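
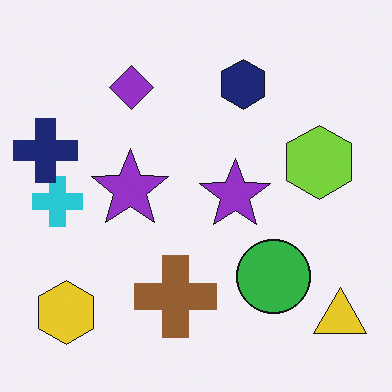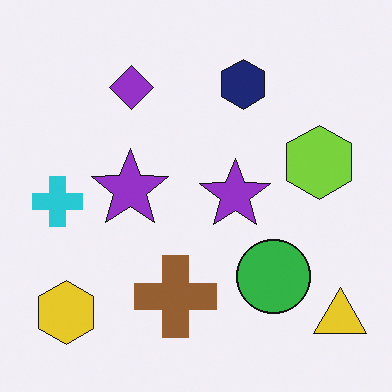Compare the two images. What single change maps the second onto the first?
The first image is the second overlaid with an additional navy cross.

A navy cross appears in the first image that is absent from the second.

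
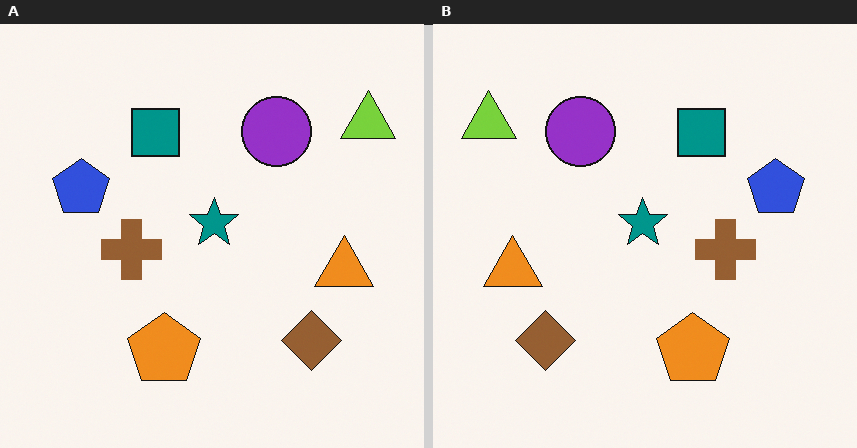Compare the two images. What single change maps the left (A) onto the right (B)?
This is the original image flipped horizontally (left ↔ right).

The lime triangle is in the top-right of the left (A) image and the top-left of the right (B) — shapes on opposite sides of the vertical midline have swapped in a mirror flip.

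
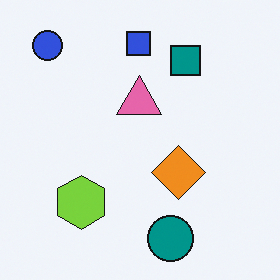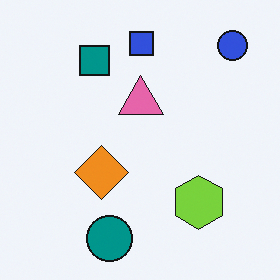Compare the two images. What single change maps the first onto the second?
This is the original image flipped horizontally (left ↔ right).

The blue circle is in the top-left of the first image and the top-right of the second — shapes on opposite sides of the vertical midline have swapped in a mirror flip.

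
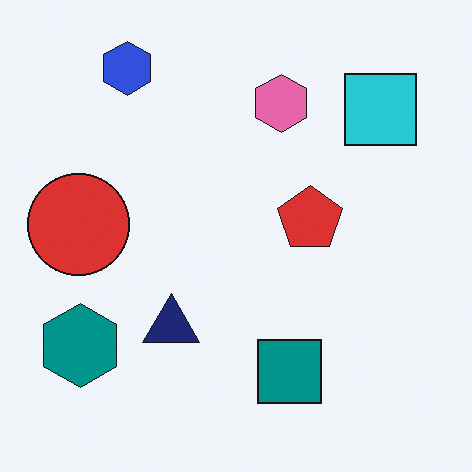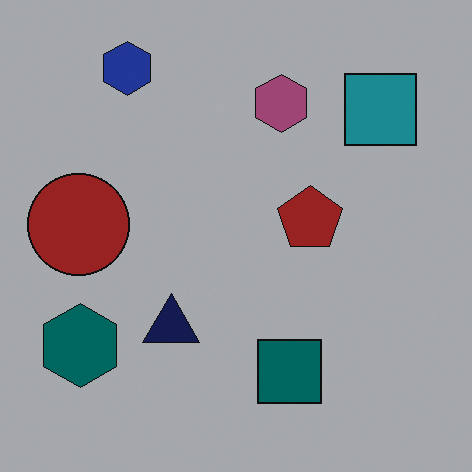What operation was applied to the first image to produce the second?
The second image is the first substantially darkened.

Every pixel — background and shapes alike — is uniformly darkened.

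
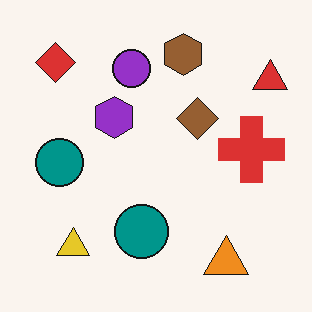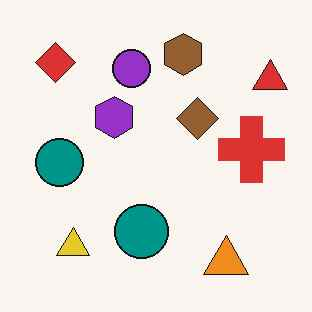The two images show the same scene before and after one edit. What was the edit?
The second image is the first JPEG-compressed with visible artifacts.

Blocky 8×8 compression artifacts appear around shape edges and the flat background shows ringing — characteristic JPEG degradation.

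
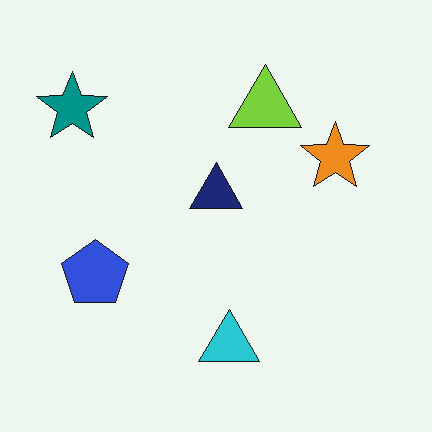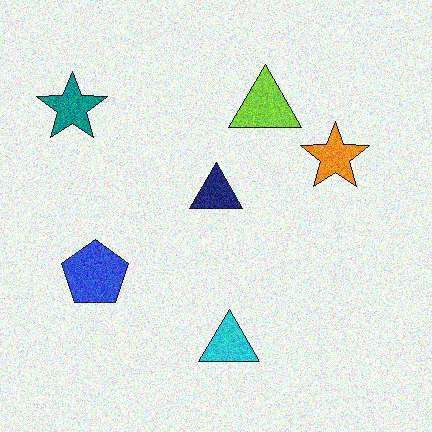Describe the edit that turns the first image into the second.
The second image is the first degraded with visible gaussian noise.

Random speckle covers the whole image, including the flat background.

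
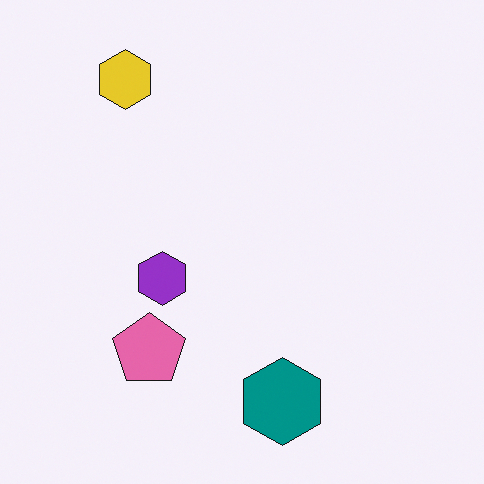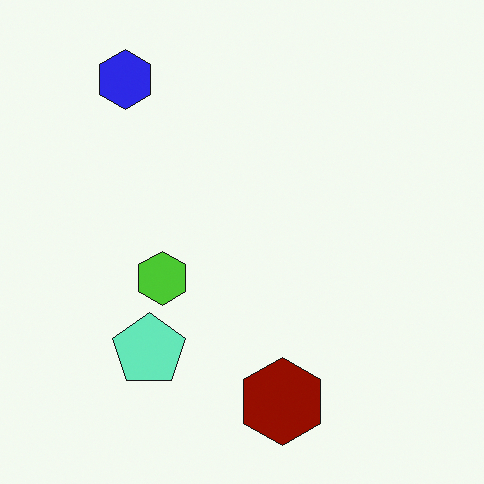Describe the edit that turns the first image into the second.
The image was hue-shifted by a large amount.

Every shape's color has rotated by the same amount around the hue wheel — a uniform hue shift.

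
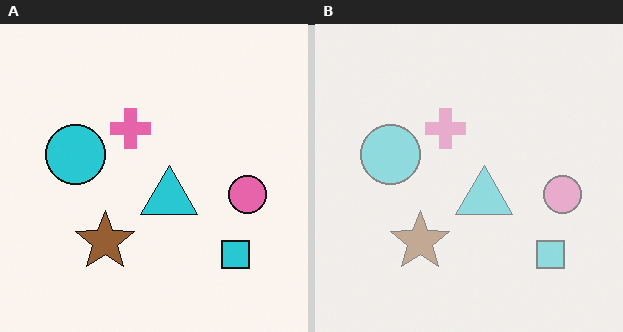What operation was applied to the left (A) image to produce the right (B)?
The right (B) image is the left (A) given much lower contrast.

Tones are pushed toward mid-grey across the whole image — a global contrast change.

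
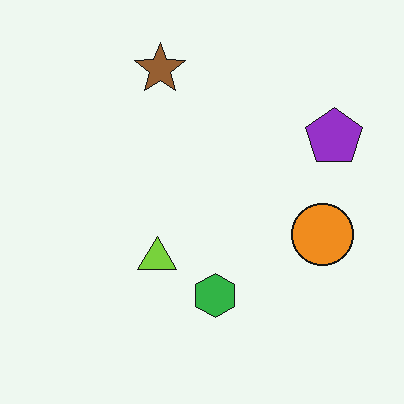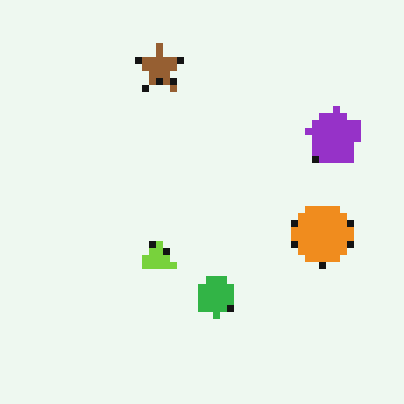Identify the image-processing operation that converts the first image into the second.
This is the original image pixelated into visible square blocks.

Shapes are reduced to large square blocks; fine edges and outlines are lost — a downscale-then-upscale (mosaic) effect.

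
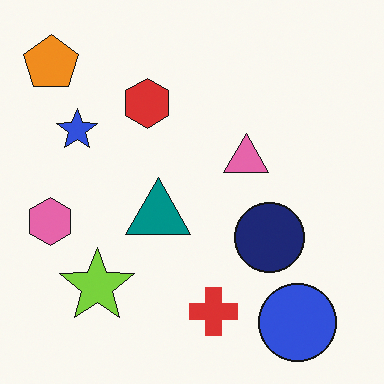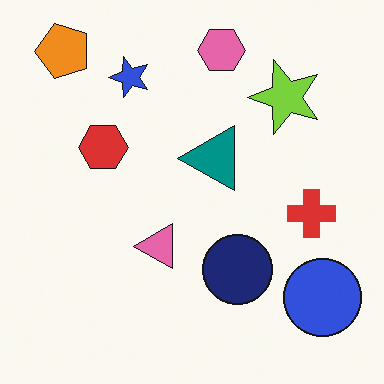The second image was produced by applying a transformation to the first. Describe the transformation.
This is the original image transposed (reflected across the top-left ↔ bottom-right diagonal).

Shapes have swapped their row and column positions — what was in the top-right is now in the bottom-left — a diagonal reflection.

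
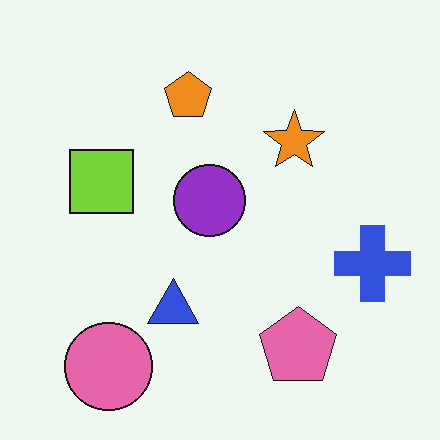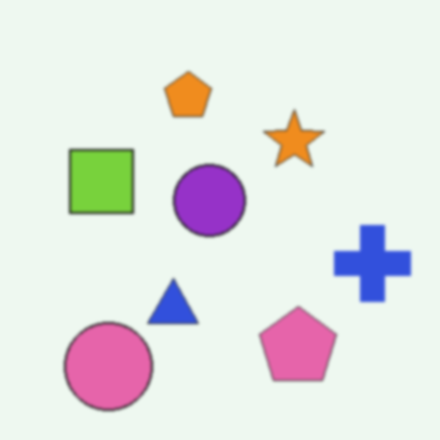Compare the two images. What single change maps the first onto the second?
The image was slightly softened.

Shape edges and outlines are uniformly softened across the whole image.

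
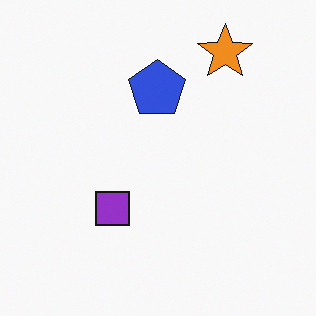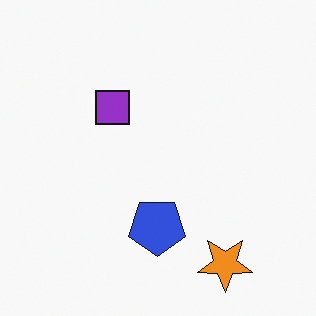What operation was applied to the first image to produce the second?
The image was flipped vertically (top ↔ bottom).

The orange star is in the top-right of the first image and the bottom-right of the second — shapes on opposite sides of the horizontal midline have swapped in a mirror flip.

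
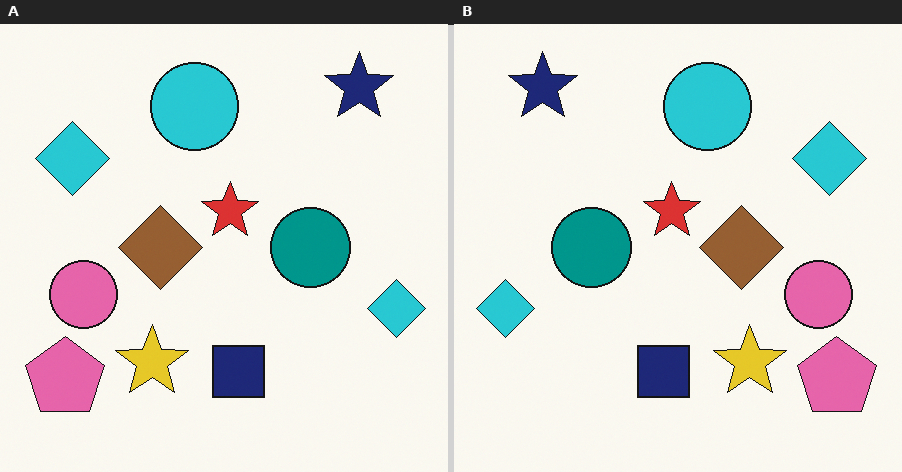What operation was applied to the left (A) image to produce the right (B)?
Flipped horizontally (left ↔ right).

The pink pentagon is in the bottom-left of the left (A) image and the bottom-right of the right (B) — shapes on opposite sides of the vertical midline have swapped in a mirror flip.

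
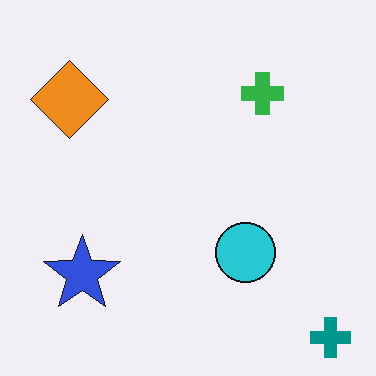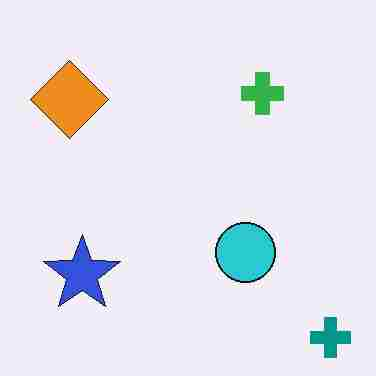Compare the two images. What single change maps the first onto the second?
This is the original image degraded with heavy JPEG compression.

Blocky 8×8 compression artifacts appear around shape edges and the flat background shows ringing — characteristic JPEG degradation.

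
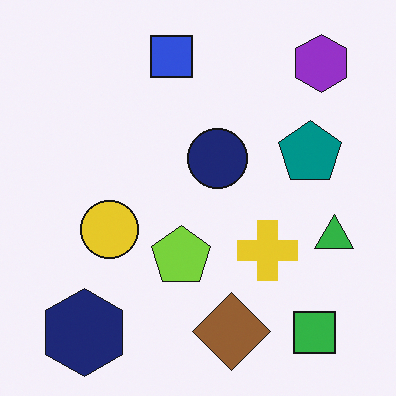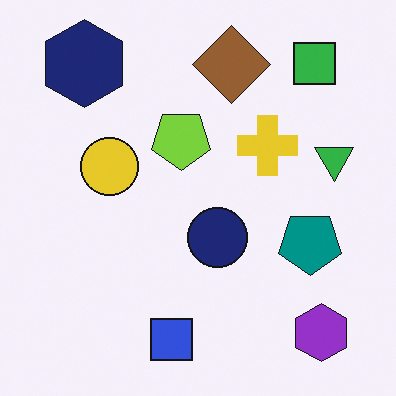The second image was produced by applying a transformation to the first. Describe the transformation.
The transformation is: flipped vertically (top ↔ bottom).

The blue square is in the top of the first image and the bottom of the second — shapes on opposite sides of the horizontal midline have swapped in a mirror flip.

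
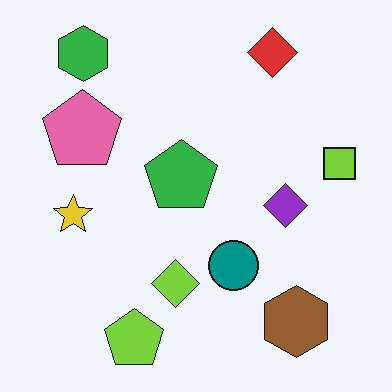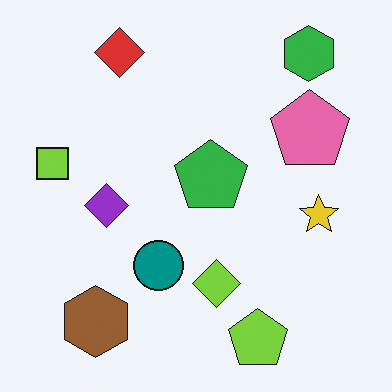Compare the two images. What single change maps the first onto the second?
It was flipped horizontally (left ↔ right).

The lime square is in the right of the first image and the left of the second — shapes on opposite sides of the vertical midline have swapped in a mirror flip.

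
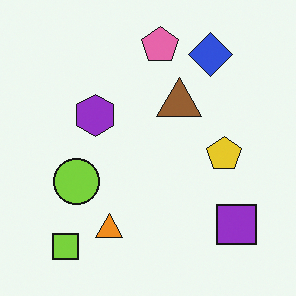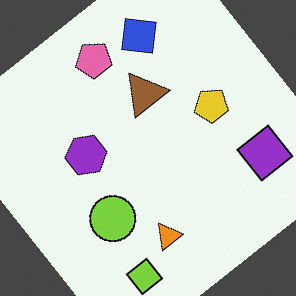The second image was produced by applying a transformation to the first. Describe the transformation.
Rotated counter-clockwise by a large amount — several tens of degrees.

Every shape is tilted by the same angle and the image corners show triangular fill wedges — a whole-image rotation by a non-right angle.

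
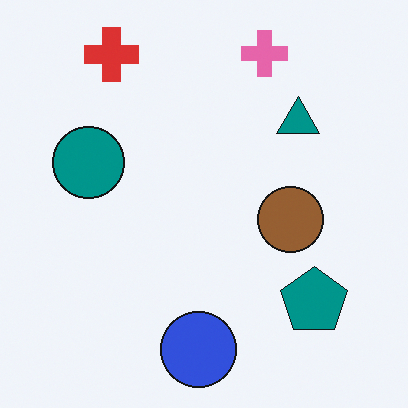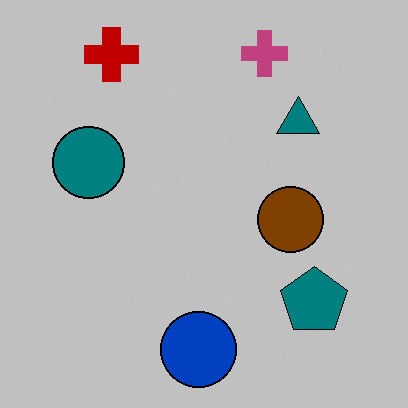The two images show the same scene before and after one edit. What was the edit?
The transformation is: heavily posterized to just a handful of flat colors.

Each flat color has snapped to a coarser quantized level — most visibly, the near-white background has dropped to a flat grey.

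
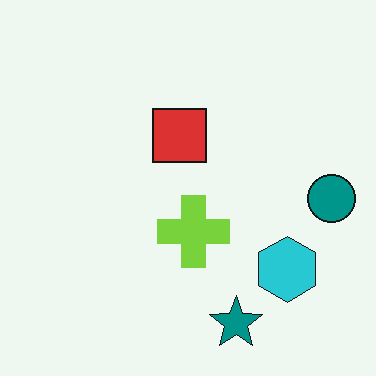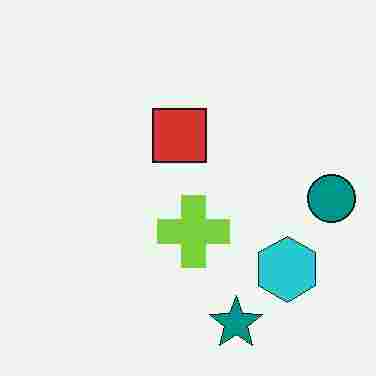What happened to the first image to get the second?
The image was degraded with heavy JPEG compression.

Blocky 8×8 compression artifacts appear around shape edges and the flat background shows ringing — characteristic JPEG degradation.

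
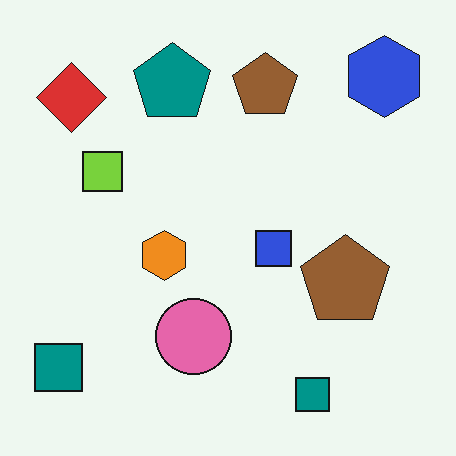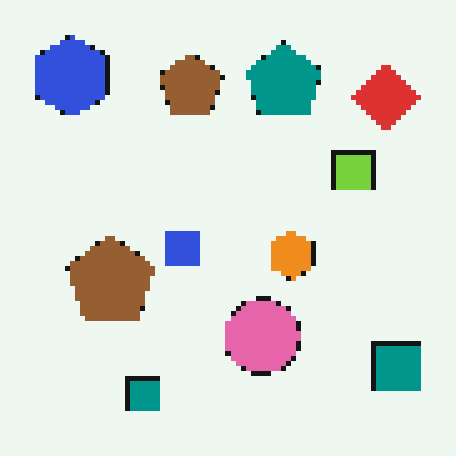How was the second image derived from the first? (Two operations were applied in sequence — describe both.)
The image was flipped horizontally (left ↔ right), then lightly pixelated (a mild mosaic effect).

The red diamond is in the top-left of the first image and the top-right of the second — shapes on opposite sides of the vertical midline have swapped in a mirror flip. Shapes are reduced to large square blocks; fine edges and outlines are lost — a downscale-then-upscale (mosaic) effect.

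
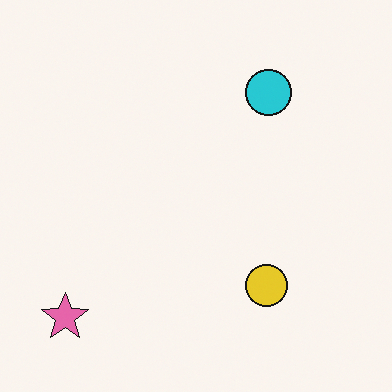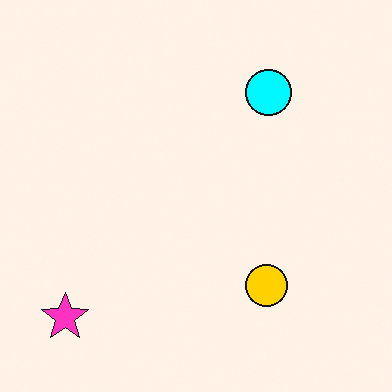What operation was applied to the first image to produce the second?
It was heavily oversaturated.

All colors are more vivid — a global saturation change.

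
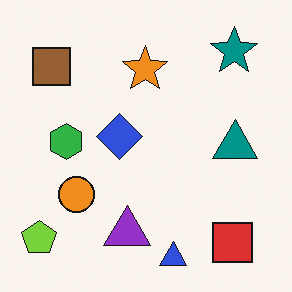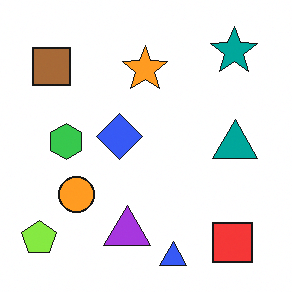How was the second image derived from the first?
This is the original image slightly brightened.

Every pixel — background and shapes alike — is uniformly brightened.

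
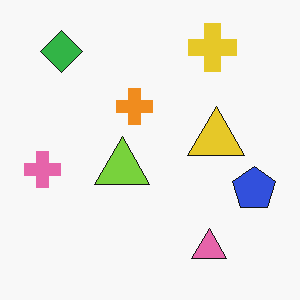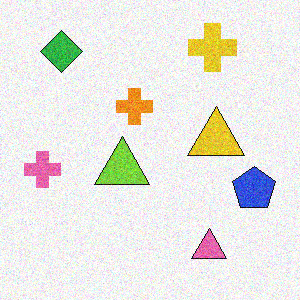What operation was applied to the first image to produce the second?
The image was degraded with moderate additive noise.

Random speckle covers the whole image, including the flat background.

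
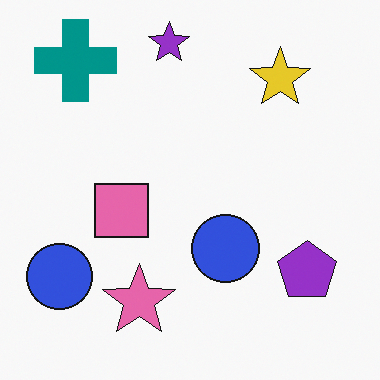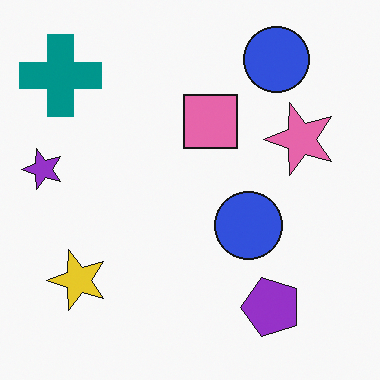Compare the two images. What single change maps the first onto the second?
Transposed (reflected across the top-left ↔ bottom-right diagonal).

Shapes have swapped their row and column positions — what was in the top-right is now in the bottom-left — a diagonal reflection.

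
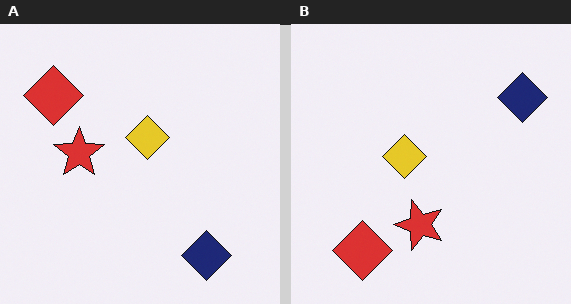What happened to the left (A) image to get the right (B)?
Rotated 90° counter-clockwise.

The navy diamond sits in the bottom-right of the left (A) image and the top-right of the right (B) — consistent with a whole-image 90° counter-clockwise rotation.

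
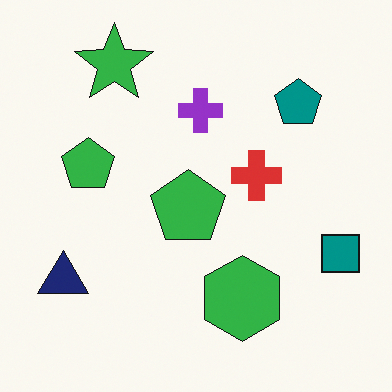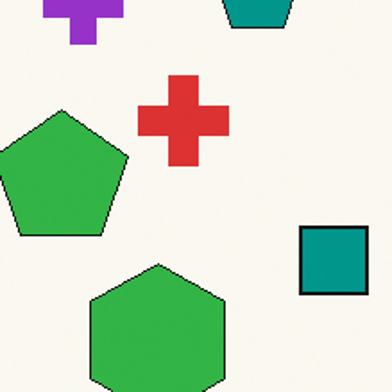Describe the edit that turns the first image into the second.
The image was cropped to a noticeably smaller region and rescaled.

The visible shapes are larger and the field of view is narrower; shapes near the original edges may be partly or wholly outside the frame — a crop-and-rescale.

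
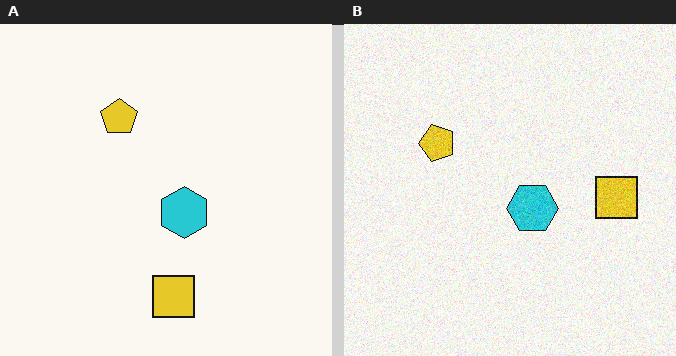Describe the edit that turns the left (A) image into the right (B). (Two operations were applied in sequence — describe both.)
The transformation is: transposed (reflected across the top-left ↔ bottom-right diagonal), then degraded with visible gaussian noise.

Shapes have swapped their row and column positions — what was in the top-right is now in the bottom-left — a diagonal reflection. Random speckle covers the whole image, including the flat background.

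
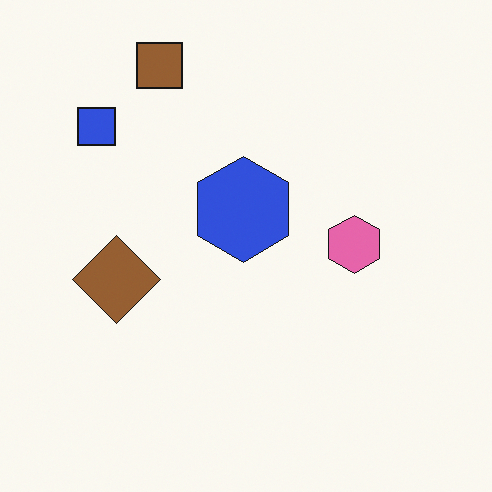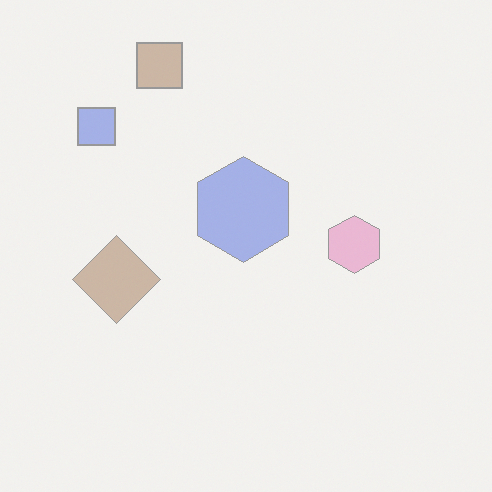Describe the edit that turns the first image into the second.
The second image is the first washed out (contrast reduced).

Tones are pushed toward mid-grey across the whole image — a global contrast change.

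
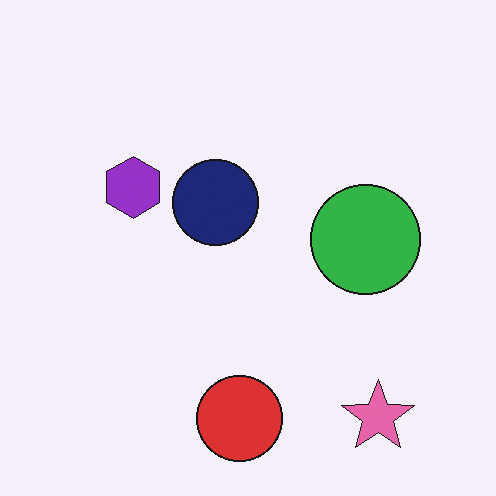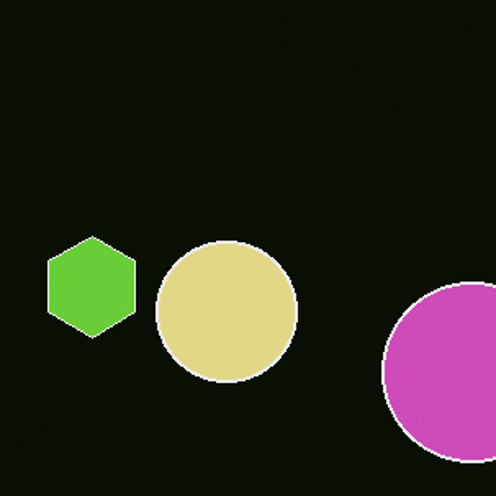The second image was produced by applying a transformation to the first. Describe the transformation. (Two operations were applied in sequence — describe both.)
The second image is the first cropped tightly and scaled back up, then color-inverted (negative).

The visible shapes are larger and the field of view is narrower; shapes near the original edges may be partly or wholly outside the frame — a crop-and-rescale. The light background has become dark and every shape's color is its complement — a photographic negative.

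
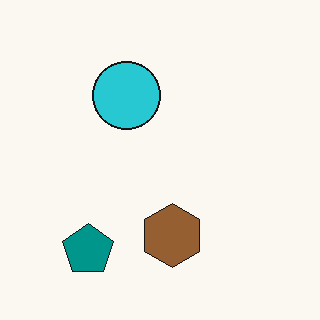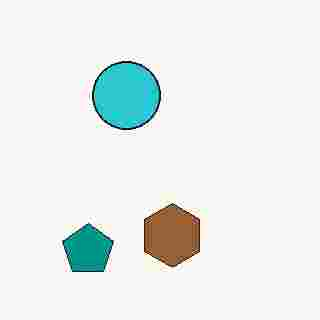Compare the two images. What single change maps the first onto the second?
Degraded with heavy JPEG compression.

Blocky 8×8 compression artifacts appear around shape edges and the flat background shows ringing — characteristic JPEG degradation.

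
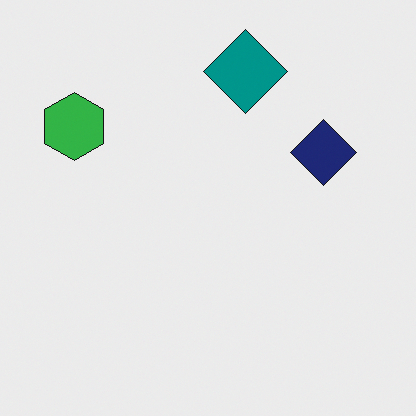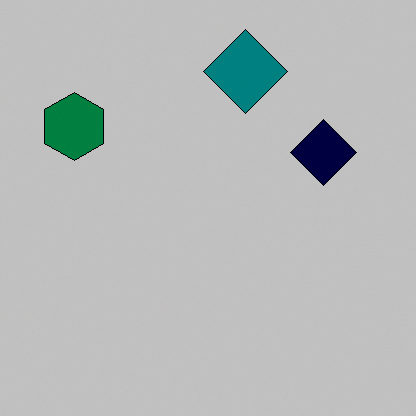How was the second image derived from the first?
The second image is the first aggressively posterized.

Each flat color has snapped to a coarser quantized level — most visibly, the near-white background has dropped to a flat grey.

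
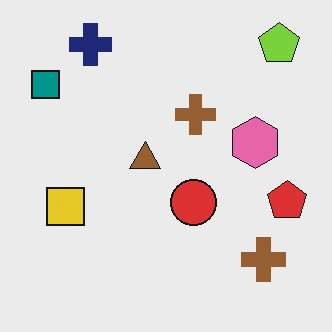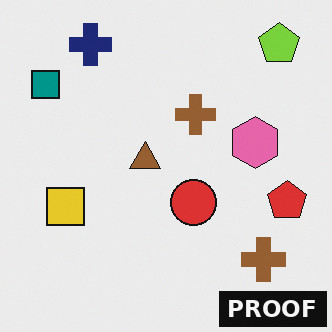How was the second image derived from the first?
The transformation is: watermarked with the text "PROOF" in the lower-right corner.

A dark label reading "PROOF" appears in the lower-right corner.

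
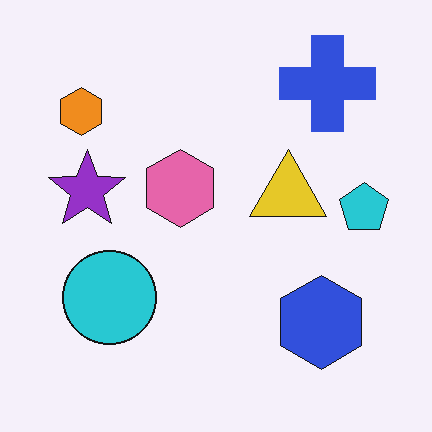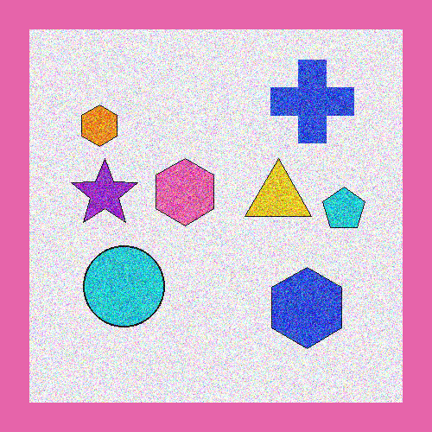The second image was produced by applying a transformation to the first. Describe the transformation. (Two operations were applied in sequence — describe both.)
It was degraded with strong gaussian noise, then framed with a pink border.

Random speckle covers the whole image, including the flat background. A solid pink frame runs around the edge of the second image, with the content slightly shrunk inside it.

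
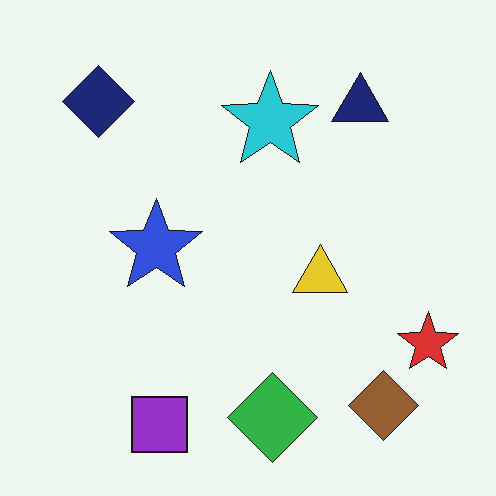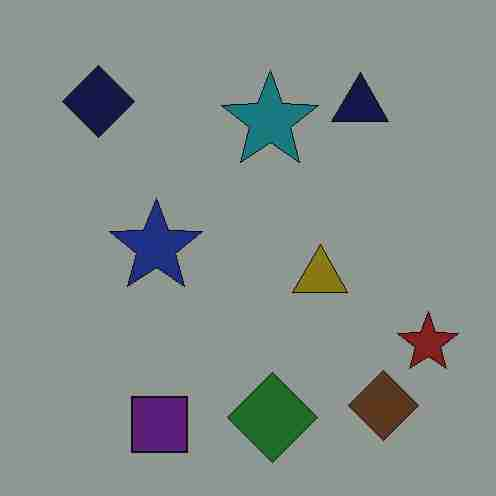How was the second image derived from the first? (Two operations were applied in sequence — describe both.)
Darkened a lot, then heavily JPEG-compressed with obvious blocking artifacts.

Every pixel — background and shapes alike — is uniformly darkened. Blocky 8×8 compression artifacts appear around shape edges and the flat background shows ringing — characteristic JPEG degradation.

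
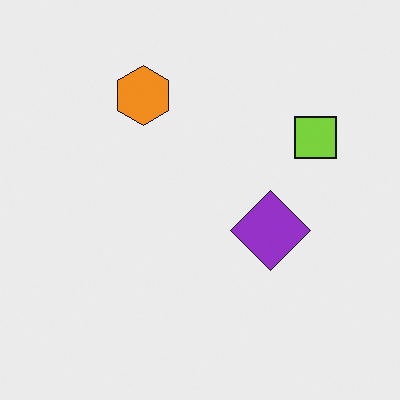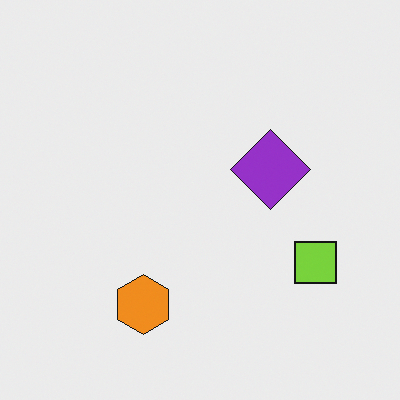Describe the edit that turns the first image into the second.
Flipped vertically (top ↔ bottom).

The orange hexagon is in the top of the first image and the bottom of the second — shapes on opposite sides of the horizontal midline have swapped in a mirror flip.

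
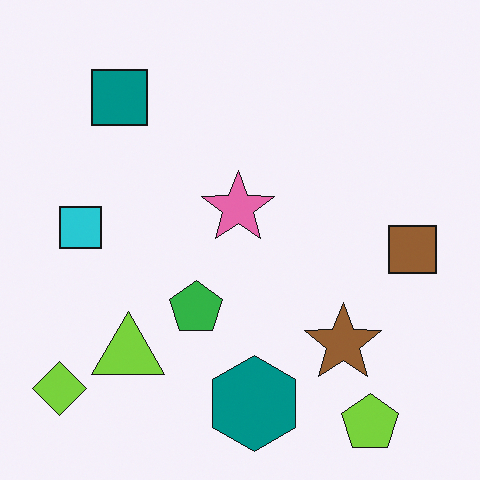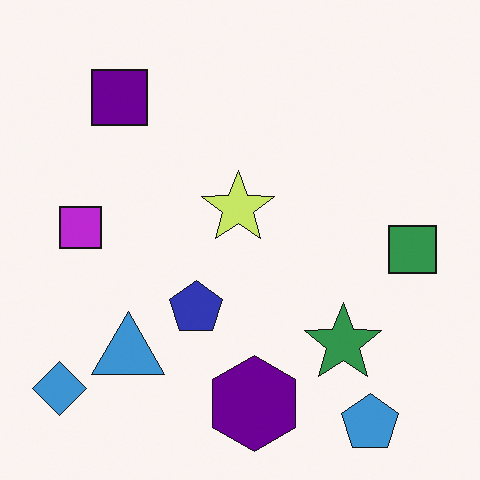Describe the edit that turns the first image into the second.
This is the original image hue-shifted noticeably.

Every shape's color has rotated by the same amount around the hue wheel — a uniform hue shift.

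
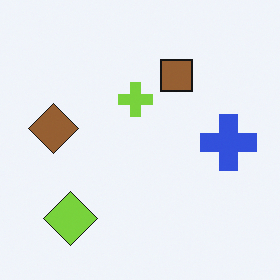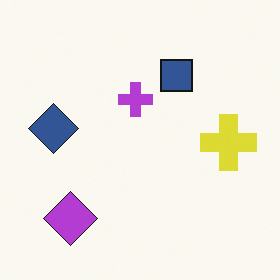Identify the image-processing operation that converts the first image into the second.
The second image is the first hue-shifted through roughly half the color wheel.

Every shape's color has rotated by the same amount around the hue wheel — a uniform hue shift.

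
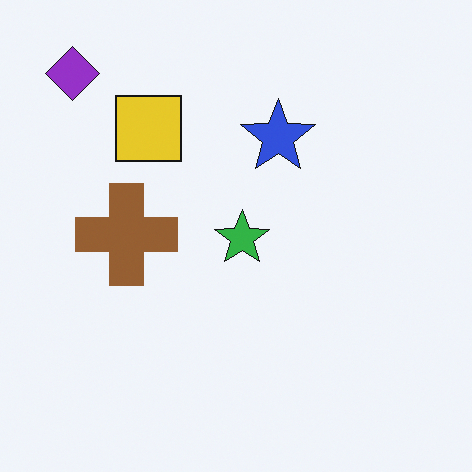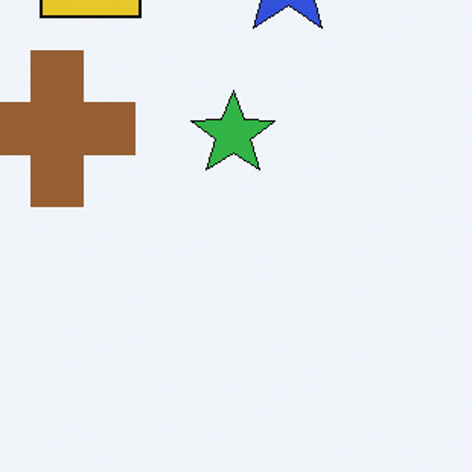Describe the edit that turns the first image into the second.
This is the original image cropped slightly and scaled back up.

The visible shapes are larger and the field of view is narrower; shapes near the original edges may be partly or wholly outside the frame — a crop-and-rescale.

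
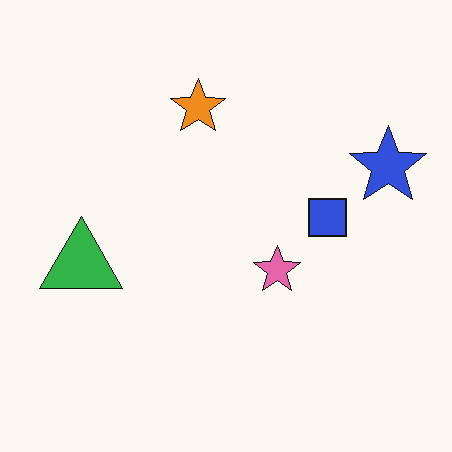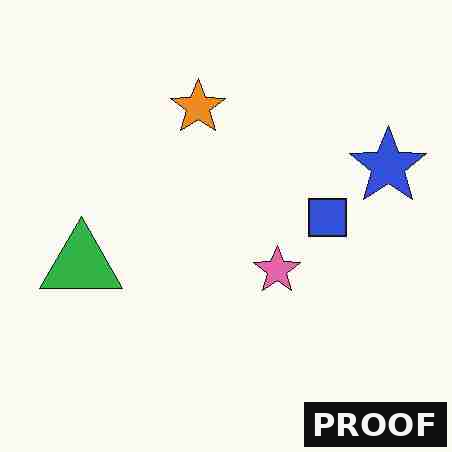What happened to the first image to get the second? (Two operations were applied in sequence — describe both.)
The second image is the first heavily JPEG-compressed with obvious blocking artifacts, then watermarked with the text "PROOF" in the lower-right corner.

Blocky 8×8 compression artifacts appear around shape edges and the flat background shows ringing — characteristic JPEG degradation. A dark label reading "PROOF" appears in the lower-right corner.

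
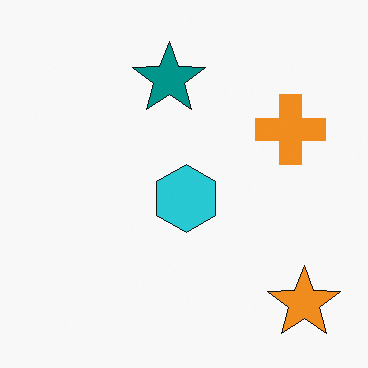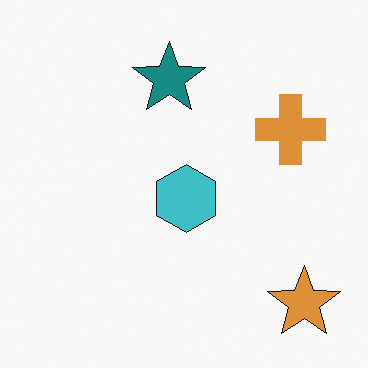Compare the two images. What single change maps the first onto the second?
The image was slightly desaturated.

All colors are more muted and greyish — a global saturation change.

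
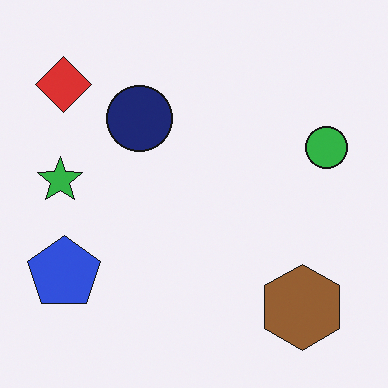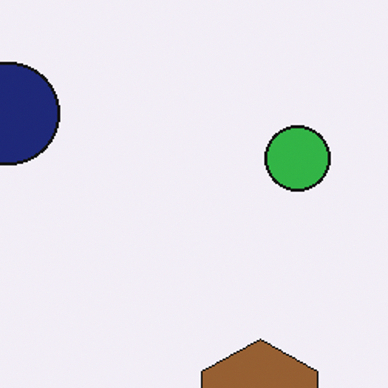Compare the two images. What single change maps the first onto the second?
Cropped slightly and scaled back up.

The visible shapes are larger and the field of view is narrower; shapes near the original edges may be partly or wholly outside the frame — a crop-and-rescale.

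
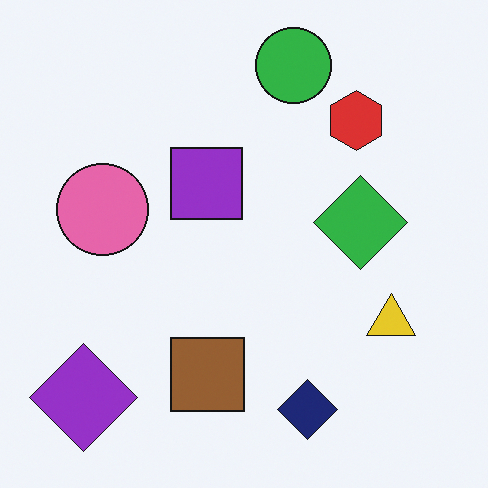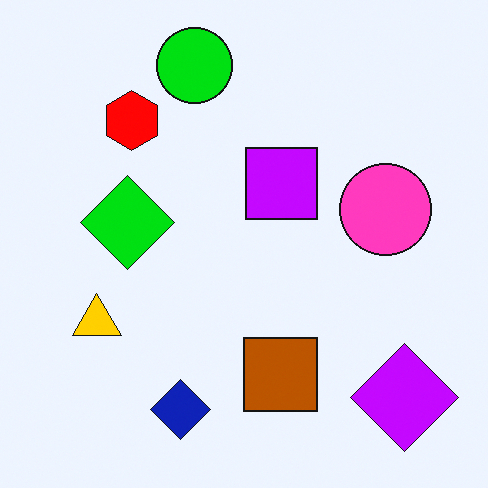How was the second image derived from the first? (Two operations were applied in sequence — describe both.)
The image was heavily oversaturated, then flipped horizontally (left ↔ right).

All colors are more vivid — a global saturation change. The purple diamond is in the bottom-left of the first image and the bottom-right of the second — shapes on opposite sides of the vertical midline have swapped in a mirror flip.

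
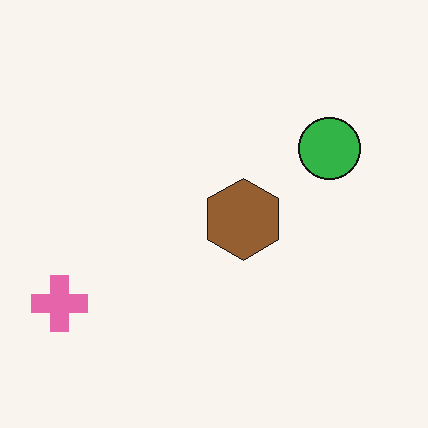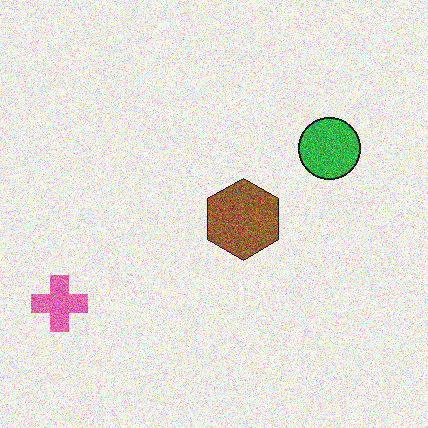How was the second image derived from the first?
Degraded with a thick layer of grain.

Random speckle covers the whole image, including the flat background.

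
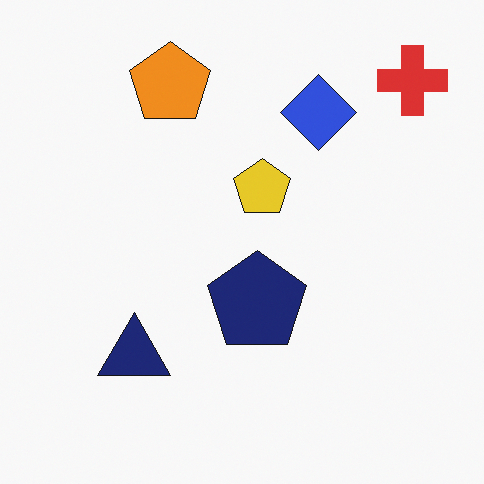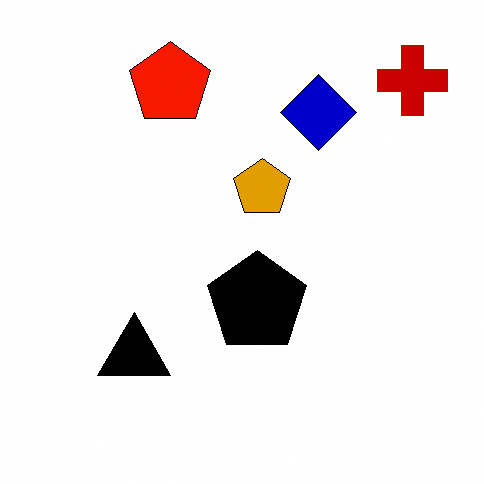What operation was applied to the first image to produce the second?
This is the original image boosted in contrast.

Tones are pushed away from mid-grey across the whole image — a global contrast change.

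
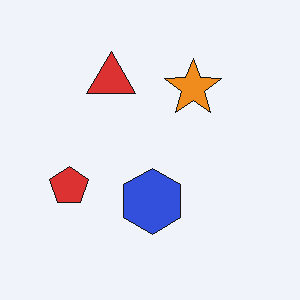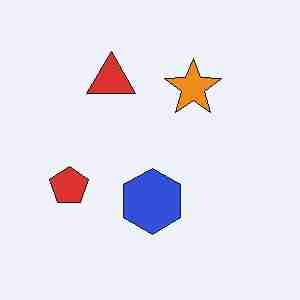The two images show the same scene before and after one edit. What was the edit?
The image was degraded with heavy JPEG compression.

Blocky 8×8 compression artifacts appear around shape edges and the flat background shows ringing — characteristic JPEG degradation.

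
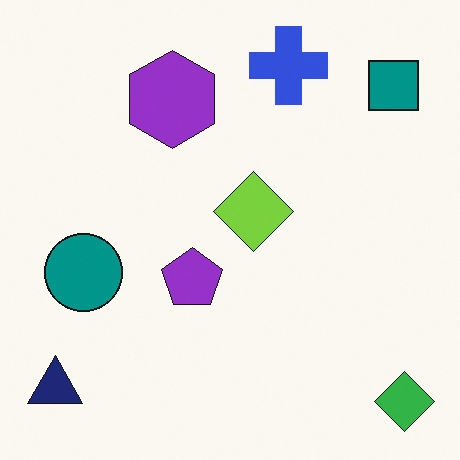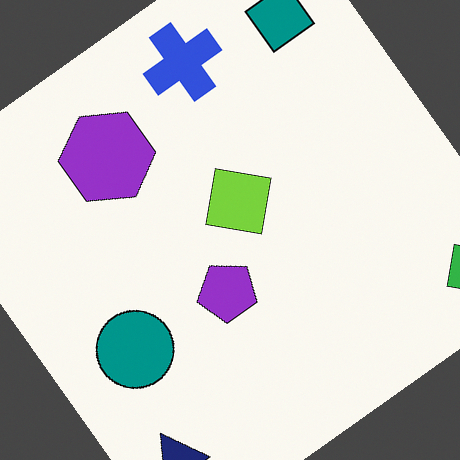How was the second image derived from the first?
It was rotated counter-clockwise by a large amount — several tens of degrees.

Every shape is tilted by the same angle and the image corners show triangular fill wedges — a whole-image rotation by a non-right angle.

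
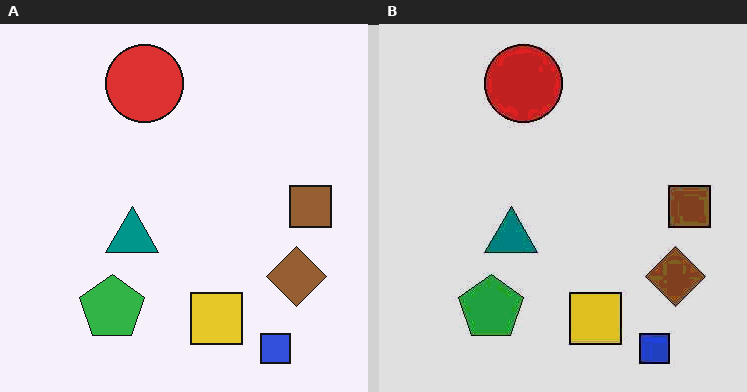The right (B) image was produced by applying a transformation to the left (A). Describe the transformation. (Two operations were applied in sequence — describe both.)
This is the original image given moderate JPEG compression, then moderately posterized.

Blocky 8×8 compression artifacts appear around shape edges and the flat background shows ringing — characteristic JPEG degradation. Each flat color has snapped to a coarser quantized level — most visibly, the near-white background has dropped to a flat grey.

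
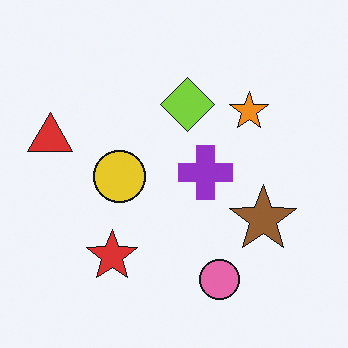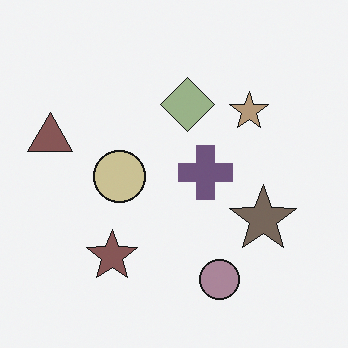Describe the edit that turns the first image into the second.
This is the original image made much more muted (saturation change).

All colors are more muted and greyish — a global saturation change.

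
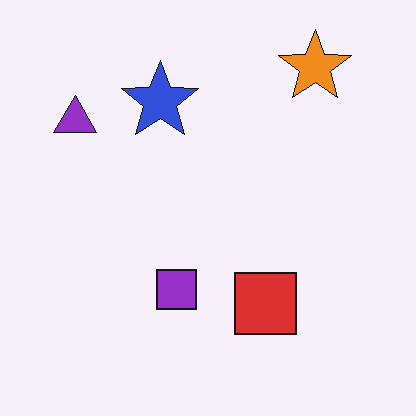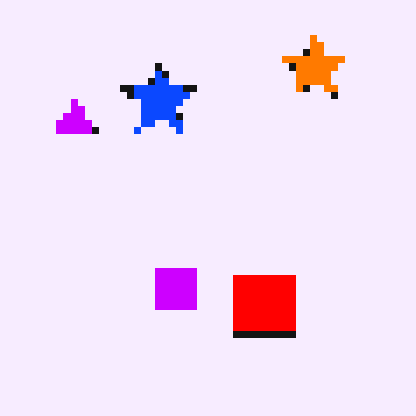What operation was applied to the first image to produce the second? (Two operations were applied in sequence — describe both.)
The image was made much more vivid (saturation change), then moderately pixelated.

All colors are more vivid — a global saturation change. Shapes are reduced to large square blocks; fine edges and outlines are lost — a downscale-then-upscale (mosaic) effect.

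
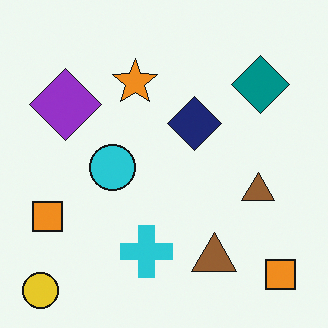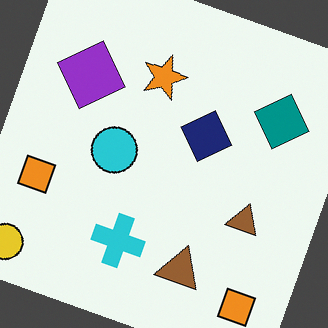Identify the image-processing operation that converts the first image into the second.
This is the original image rotated clockwise by a moderate amount.

Every shape is tilted by the same angle and the image corners show triangular fill wedges — a whole-image rotation by a non-right angle.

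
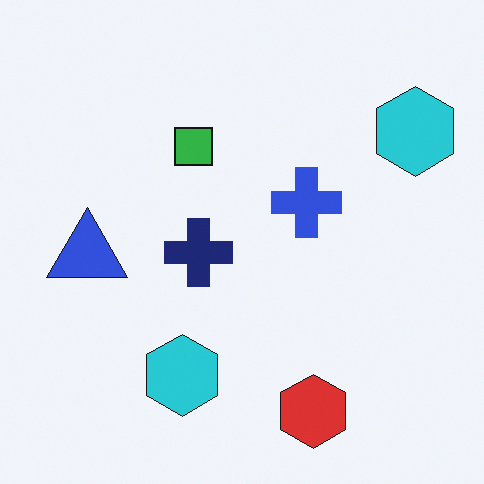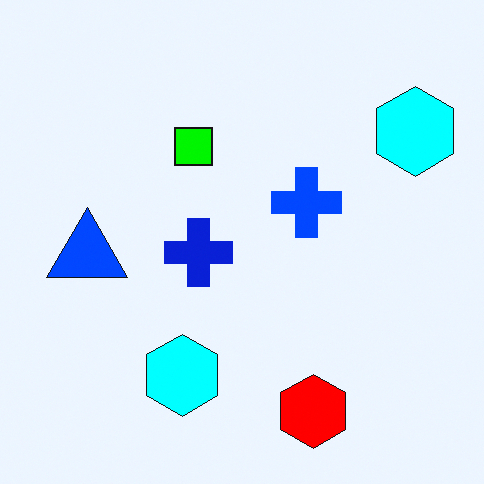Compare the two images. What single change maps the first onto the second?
The second image is the first made much more vivid (saturation change).

All colors are more vivid — a global saturation change.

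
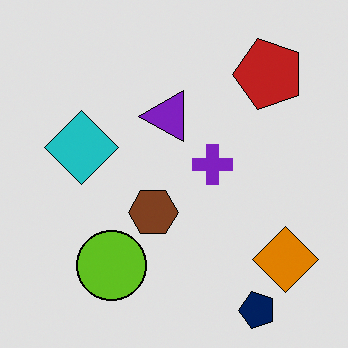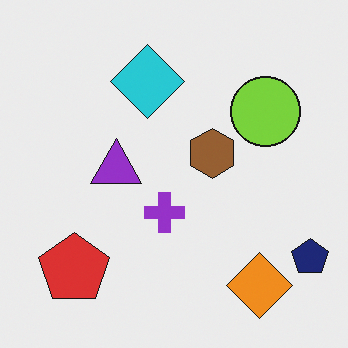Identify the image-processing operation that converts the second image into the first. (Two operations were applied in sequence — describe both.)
Moderately posterized, then transposed (reflected across the top-left ↔ bottom-right diagonal).

Each flat color has snapped to a coarser quantized level — most visibly, the near-white background has dropped to a flat grey. Shapes have swapped their row and column positions — what was in the top-right is now in the bottom-left — a diagonal reflection.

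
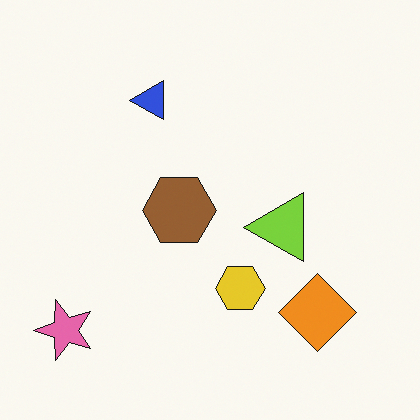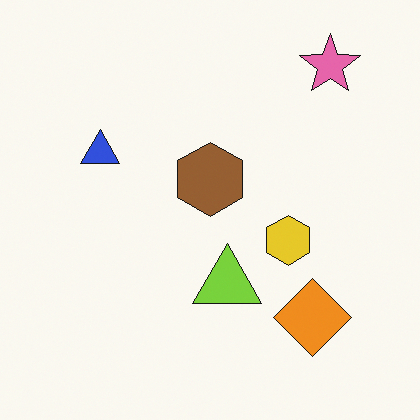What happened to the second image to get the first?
It was transposed (reflected across the top-left ↔ bottom-right diagonal).

Shapes have swapped their row and column positions — what was in the top-right is now in the bottom-left — a diagonal reflection.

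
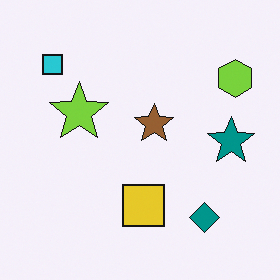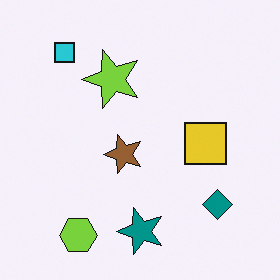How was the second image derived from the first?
The second image is the first transposed (reflected across the top-left ↔ bottom-right diagonal).

Shapes have swapped their row and column positions — what was in the top-right is now in the bottom-left — a diagonal reflection.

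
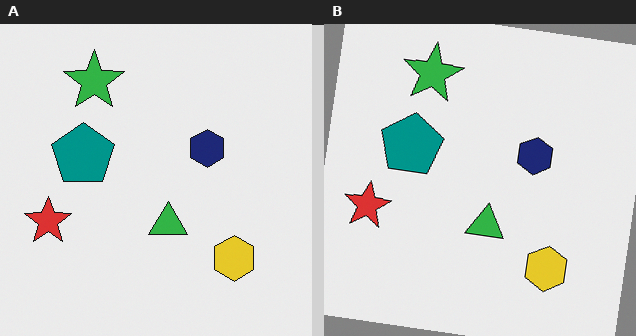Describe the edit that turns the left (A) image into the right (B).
The transformation is: rotated clockwise by a few degrees.

Every shape is tilted by the same angle and the image corners show triangular fill wedges — a whole-image rotation by a non-right angle.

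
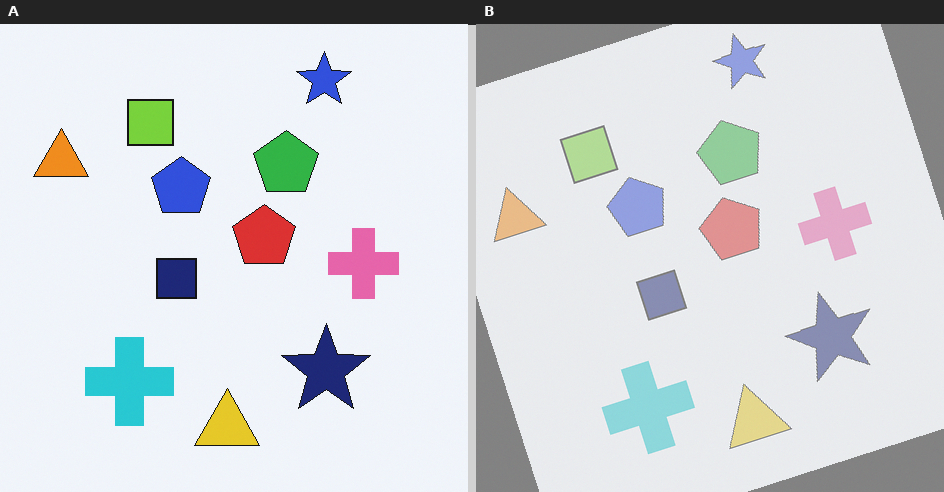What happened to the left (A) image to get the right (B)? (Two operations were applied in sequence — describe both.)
The right (B) image is the left (A) given much lower contrast, then rotated counter-clockwise by a moderate amount.

Tones are pushed toward mid-grey across the whole image — a global contrast change. Every shape is tilted by the same angle and the image corners show triangular fill wedges — a whole-image rotation by a non-right angle.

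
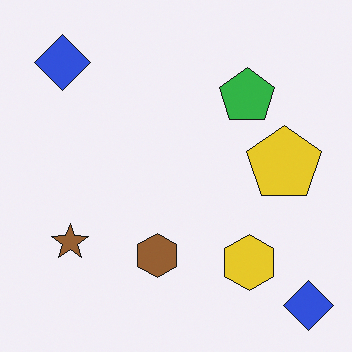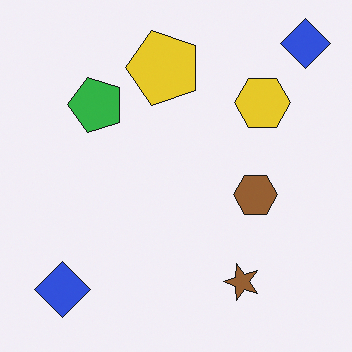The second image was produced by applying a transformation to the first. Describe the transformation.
This is the original image rotated 90° counter-clockwise.

The brown star sits in the bottom-left of the first image and the bottom-right of the second — consistent with a whole-image 90° counter-clockwise rotation.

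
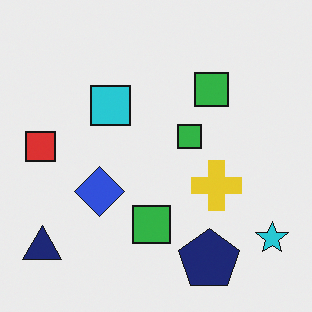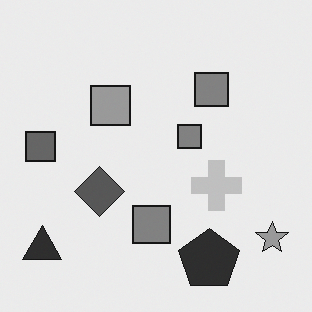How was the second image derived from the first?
Converted to grayscale.

All color is removed — every shape is now a shade of grey.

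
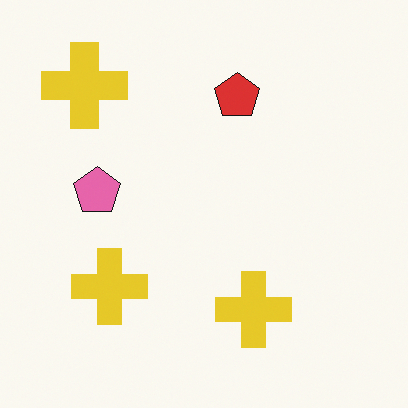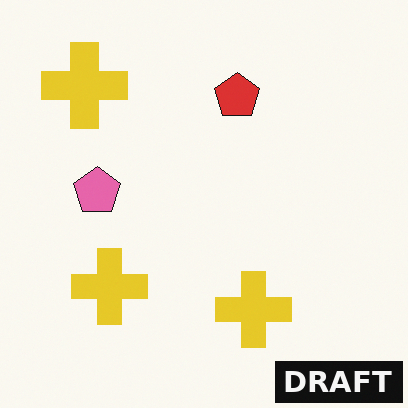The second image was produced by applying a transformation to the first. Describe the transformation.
Watermarked with the text "DRAFT" in the lower-right corner.

A dark label reading "DRAFT" appears in the lower-right corner.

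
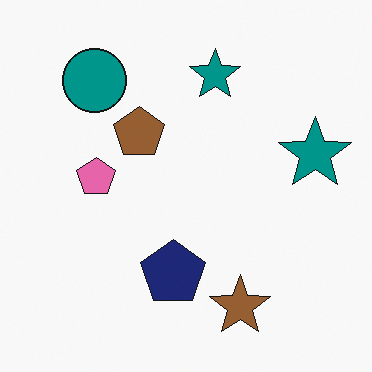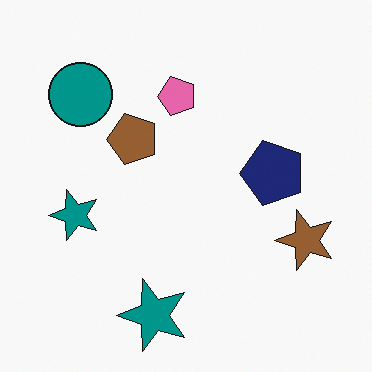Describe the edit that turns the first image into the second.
Transposed (reflected across the top-left ↔ bottom-right diagonal).

Shapes have swapped their row and column positions — what was in the top-right is now in the bottom-left — a diagonal reflection.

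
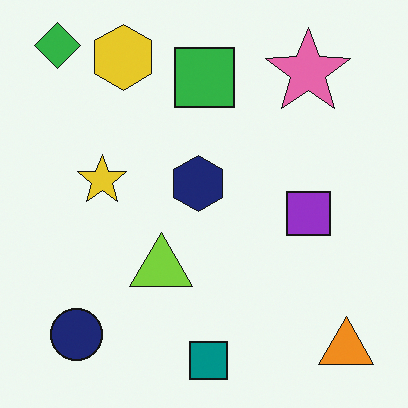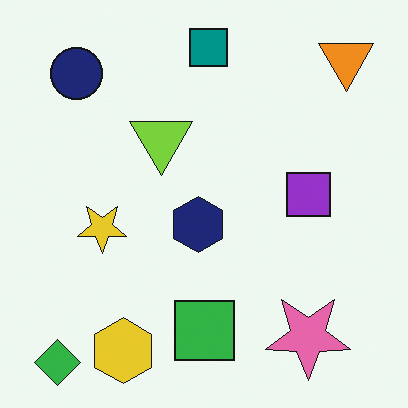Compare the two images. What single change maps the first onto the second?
Flipped vertically (top ↔ bottom).

The green diamond is in the top-left of the first image and the bottom-left of the second — shapes on opposite sides of the horizontal midline have swapped in a mirror flip.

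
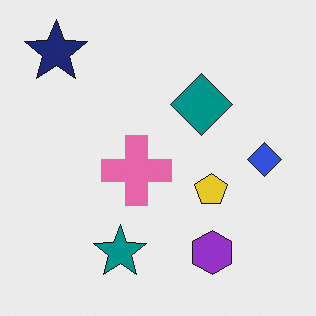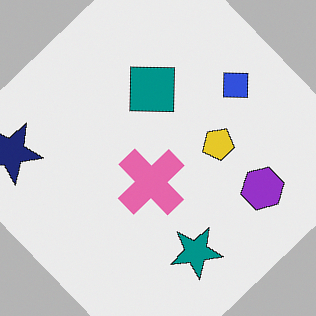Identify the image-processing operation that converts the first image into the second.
This is the original image rotated counter-clockwise by a large amount — several tens of degrees.

Every shape is tilted by the same angle and the image corners show triangular fill wedges — a whole-image rotation by a non-right angle.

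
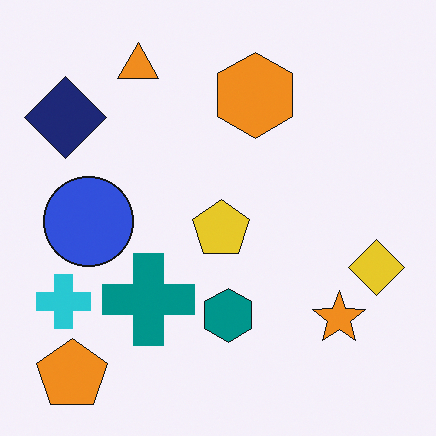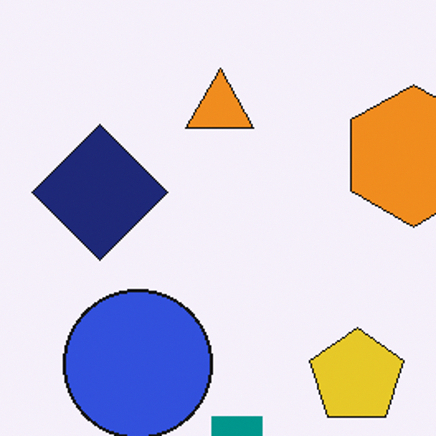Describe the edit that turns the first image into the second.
The image was cropped tightly and scaled back up.

The visible shapes are larger and the field of view is narrower; shapes near the original edges may be partly or wholly outside the frame — a crop-and-rescale.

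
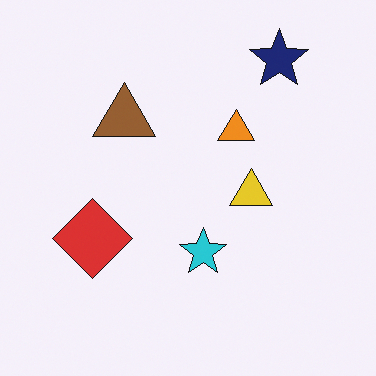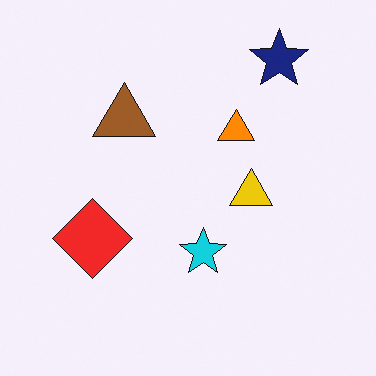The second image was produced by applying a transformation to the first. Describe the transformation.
It was slightly oversaturated.

All colors are more vivid — a global saturation change.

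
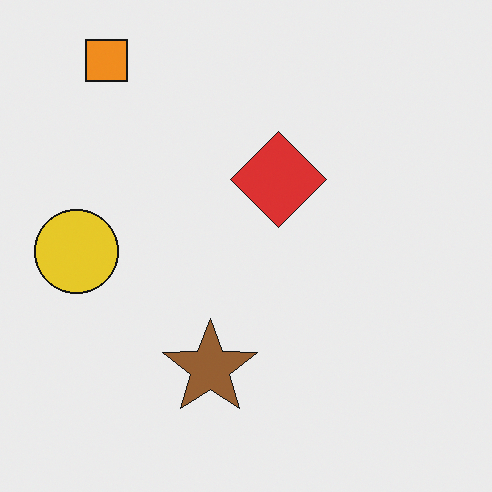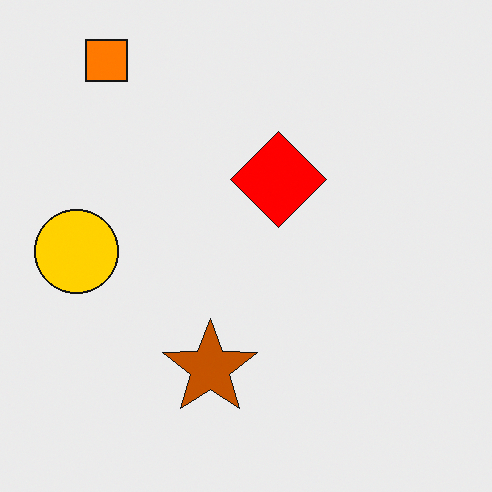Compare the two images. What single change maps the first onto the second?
The transformation is: heavily oversaturated.

All colors are more vivid — a global saturation change.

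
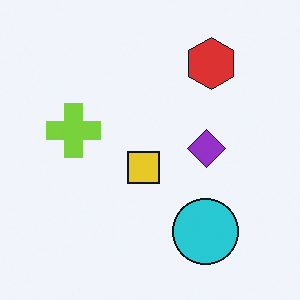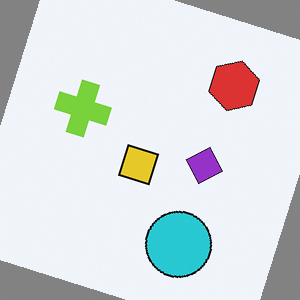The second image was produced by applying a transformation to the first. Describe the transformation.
It was rotated clockwise by a clearly visible amount.

Every shape is tilted by the same angle and the image corners show triangular fill wedges — a whole-image rotation by a non-right angle.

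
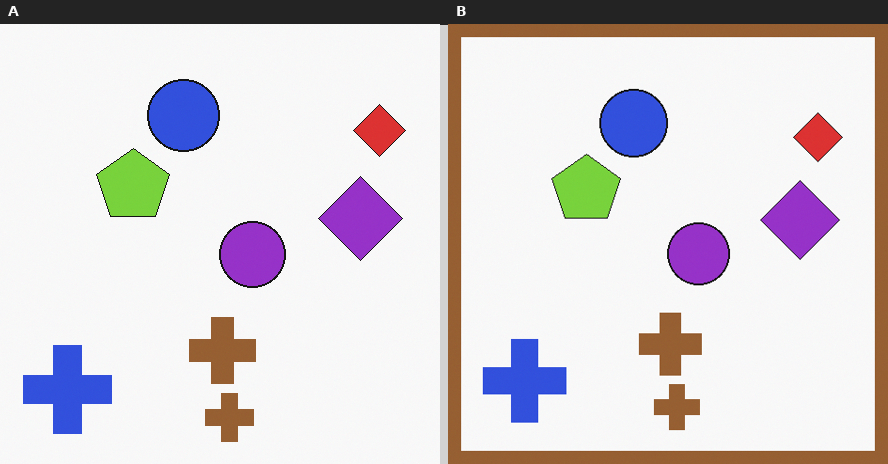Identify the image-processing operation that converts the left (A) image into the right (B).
It was framed with a brown border.

A solid brown frame runs around the edge of the right (B) image, with the content slightly shrunk inside it.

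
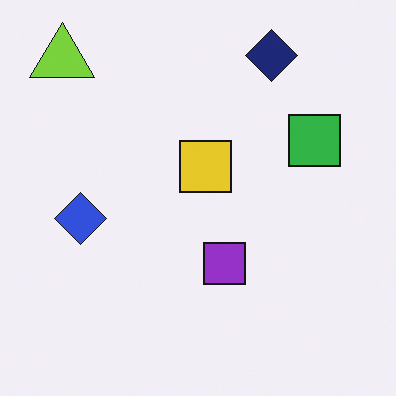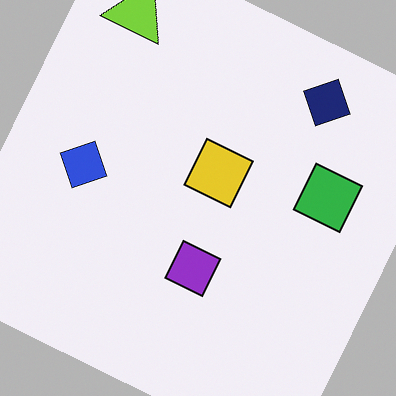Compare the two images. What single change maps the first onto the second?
Rotated clockwise by a clearly visible amount.

Every shape is tilted by the same angle and the image corners show triangular fill wedges — a whole-image rotation by a non-right angle.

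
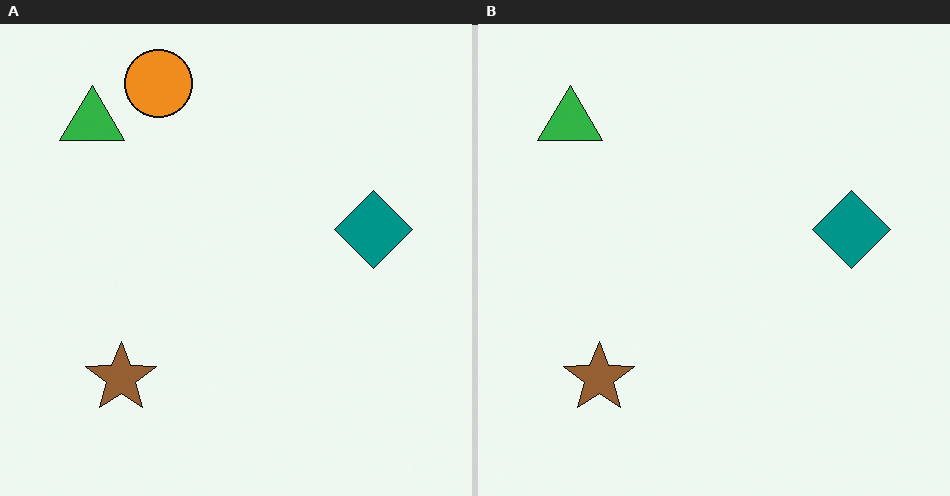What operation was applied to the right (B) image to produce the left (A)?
The transformation is: overlaid with an additional orange circle.

An orange circle appears in the left (A) image that is absent from the right (B).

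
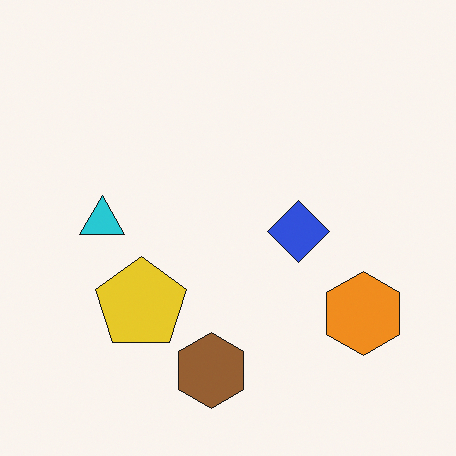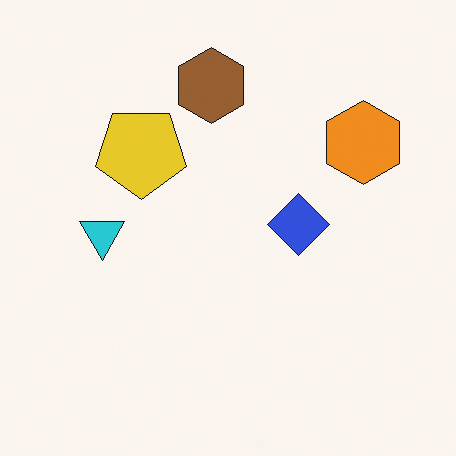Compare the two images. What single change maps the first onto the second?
Flipped vertically (top ↔ bottom).

The brown hexagon is in the bottom of the first image and the top of the second — shapes on opposite sides of the horizontal midline have swapped in a mirror flip.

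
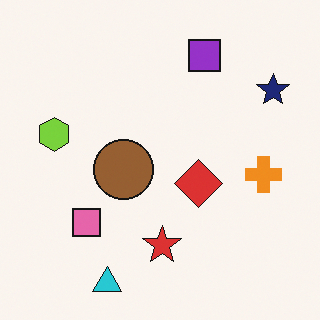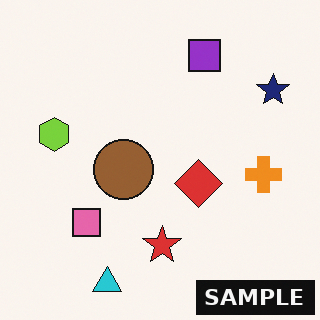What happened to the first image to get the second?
The transformation is: watermarked with the text "SAMPLE" in the lower-right corner.

A dark label reading "SAMPLE" appears in the lower-right corner.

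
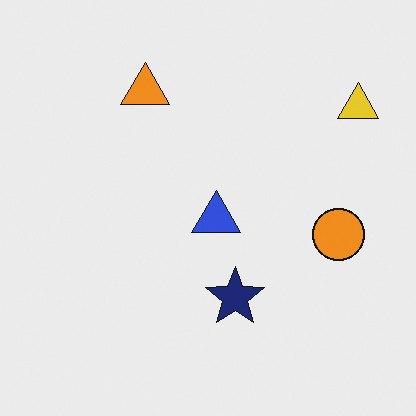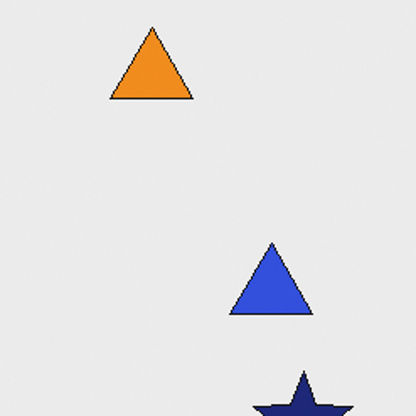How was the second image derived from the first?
It was cropped to a noticeably smaller region and rescaled.

The visible shapes are larger and the field of view is narrower; shapes near the original edges may be partly or wholly outside the frame — a crop-and-rescale.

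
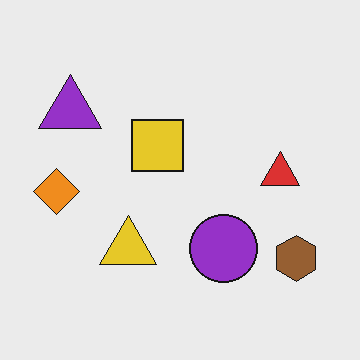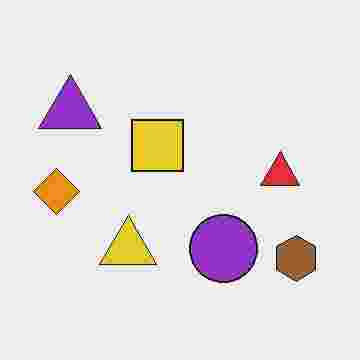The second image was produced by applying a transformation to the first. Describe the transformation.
The second image is the first degraded with heavy JPEG compression.

Blocky 8×8 compression artifacts appear around shape edges and the flat background shows ringing — characteristic JPEG degradation.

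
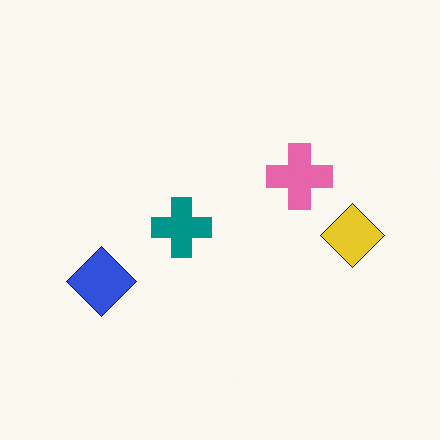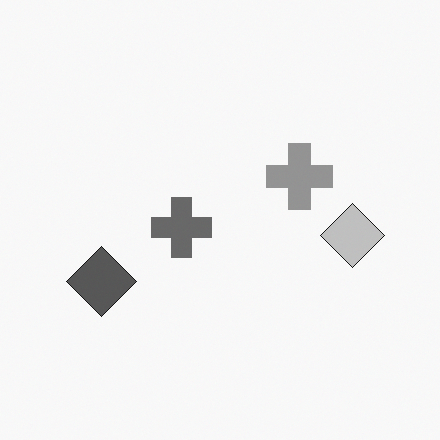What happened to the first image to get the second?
This is the original image converted to grayscale.

All color is removed — every shape is now a shade of grey.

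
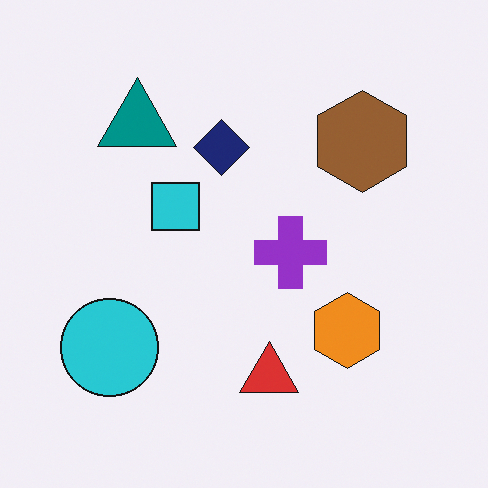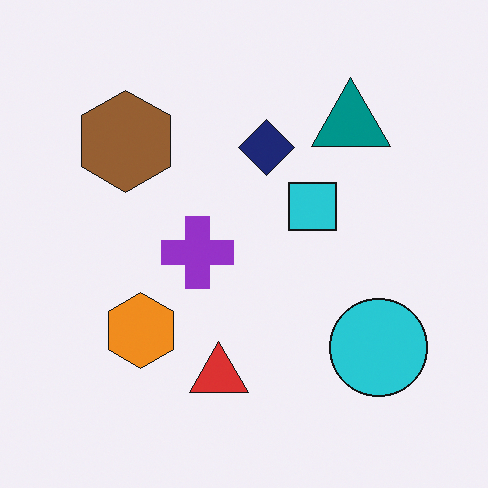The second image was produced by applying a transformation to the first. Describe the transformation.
The transformation is: flipped horizontally (left ↔ right).

The cyan circle is in the bottom-left of the first image and the bottom-right of the second — shapes on opposite sides of the vertical midline have swapped in a mirror flip.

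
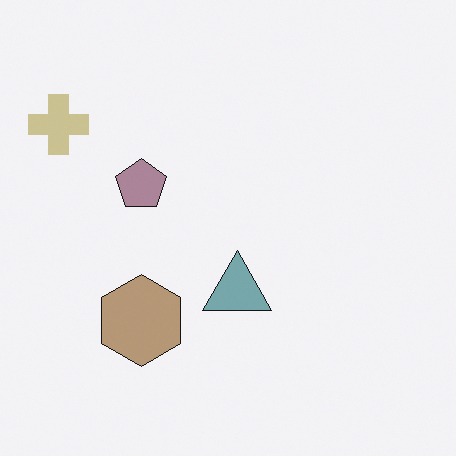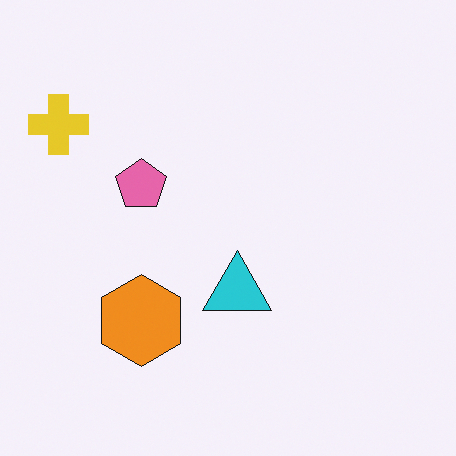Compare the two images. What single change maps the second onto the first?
Heavily desaturated.

All colors are more muted and greyish — a global saturation change.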